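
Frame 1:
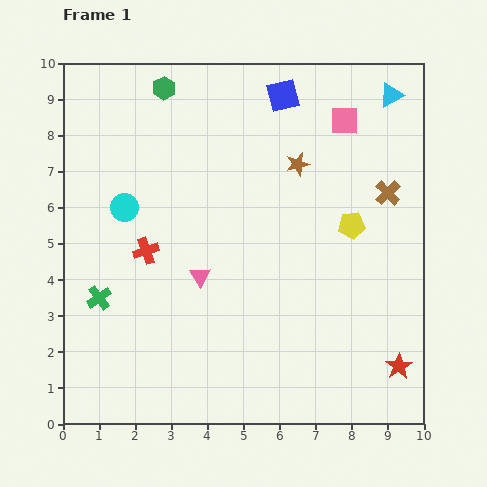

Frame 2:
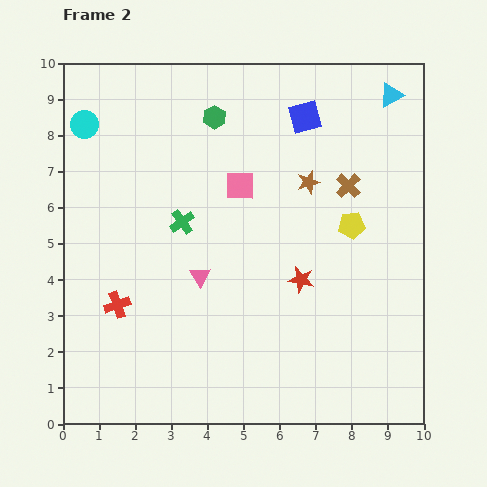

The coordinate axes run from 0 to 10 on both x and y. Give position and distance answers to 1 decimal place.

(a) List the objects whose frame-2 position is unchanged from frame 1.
the cyan triangle, the yellow pentagon, the pink triangle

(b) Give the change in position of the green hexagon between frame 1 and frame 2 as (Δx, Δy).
(1.4, -0.8)

The green hexagon was at (2.8, 9.3) in frame 1 and (4.2, 8.5) in frame 2.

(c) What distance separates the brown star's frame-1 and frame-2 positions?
0.6

The brown star moved from (6.5, 7.2) to (6.8, 6.7), a distance of √(0.3² + 0.5²) ≈ 0.6.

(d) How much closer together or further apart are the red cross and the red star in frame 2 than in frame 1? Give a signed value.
-2.6

Distance in frame 1: 7.7. Distance in frame 2: 5.1.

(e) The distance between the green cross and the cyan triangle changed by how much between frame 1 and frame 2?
-3.0

Distance in frame 1: 9.8. Distance in frame 2: 6.8.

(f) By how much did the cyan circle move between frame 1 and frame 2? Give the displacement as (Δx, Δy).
(-1.1, 2.3)

The cyan circle was at (1.7, 6.0) in frame 1 and (0.6, 8.3) in frame 2.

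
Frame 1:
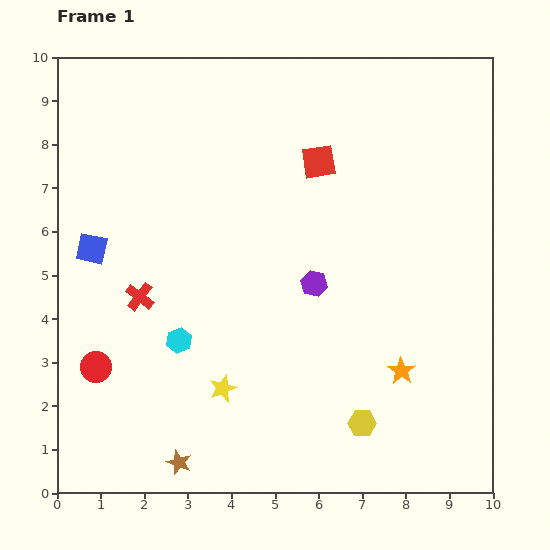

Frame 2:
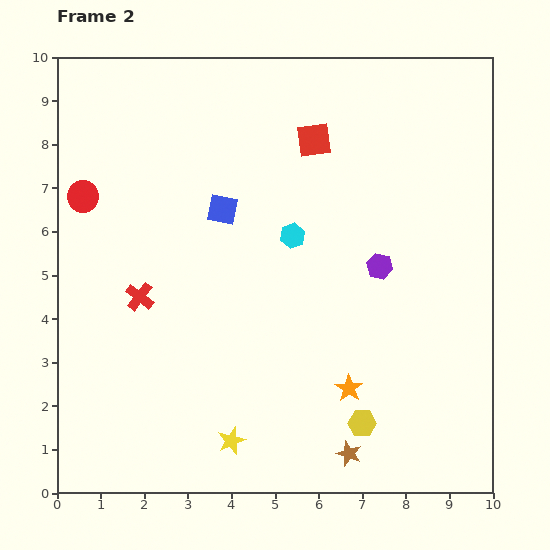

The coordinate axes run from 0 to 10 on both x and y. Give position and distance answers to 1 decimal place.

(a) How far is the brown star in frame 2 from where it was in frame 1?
3.9

The brown star moved from (2.8, 0.7) to (6.7, 0.9), a distance of √(3.9² + 0.2²) ≈ 3.9.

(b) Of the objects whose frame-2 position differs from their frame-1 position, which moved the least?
the red square

(moved 0.5)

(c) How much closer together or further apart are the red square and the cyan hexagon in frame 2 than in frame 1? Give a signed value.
-2.9

Distance in frame 1: 5.2. Distance in frame 2: 2.3.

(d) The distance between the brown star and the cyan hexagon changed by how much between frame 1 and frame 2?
+2.4

Distance in frame 1: 2.8. Distance in frame 2: 5.2.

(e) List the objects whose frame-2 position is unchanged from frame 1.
the yellow hexagon, the red cross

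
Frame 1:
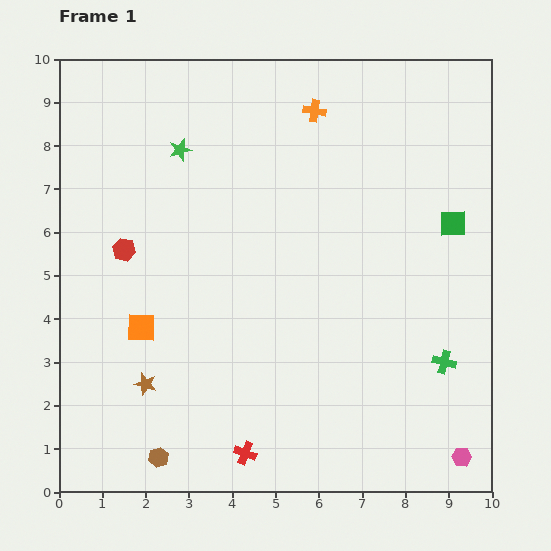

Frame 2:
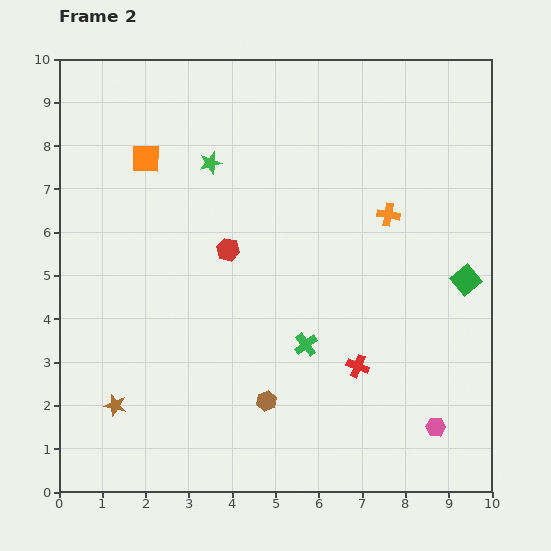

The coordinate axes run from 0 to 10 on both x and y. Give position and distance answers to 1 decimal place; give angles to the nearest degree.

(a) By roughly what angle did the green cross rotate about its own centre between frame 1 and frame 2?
39° clockwise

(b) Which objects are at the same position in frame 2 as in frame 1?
none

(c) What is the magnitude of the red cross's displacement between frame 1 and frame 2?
3.3

The red cross moved from (4.3, 0.9) to (6.9, 2.9), a distance of √(2.6² + 2.0²) ≈ 3.3.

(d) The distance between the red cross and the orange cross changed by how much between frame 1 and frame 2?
-4.5

Distance in frame 1: 8.1. Distance in frame 2: 3.6.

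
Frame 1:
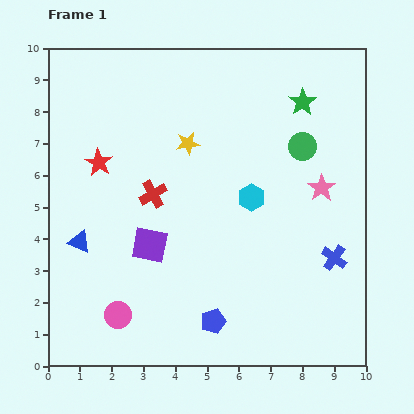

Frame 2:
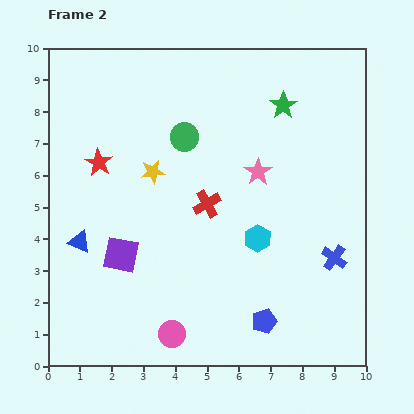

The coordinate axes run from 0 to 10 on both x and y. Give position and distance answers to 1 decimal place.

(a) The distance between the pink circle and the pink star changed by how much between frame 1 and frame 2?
-1.7

Distance in frame 1: 7.5. Distance in frame 2: 5.8.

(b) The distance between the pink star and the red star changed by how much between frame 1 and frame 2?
-2.0

Distance in frame 1: 7.0. Distance in frame 2: 5.0.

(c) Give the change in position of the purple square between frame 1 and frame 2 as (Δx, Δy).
(-0.9, -0.3)

The purple square was at (3.2, 3.8) in frame 1 and (2.3, 3.5) in frame 2.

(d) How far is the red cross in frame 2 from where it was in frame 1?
1.7

The red cross moved from (3.3, 5.4) to (5.0, 5.1), a distance of √(1.7² + 0.3²) ≈ 1.7.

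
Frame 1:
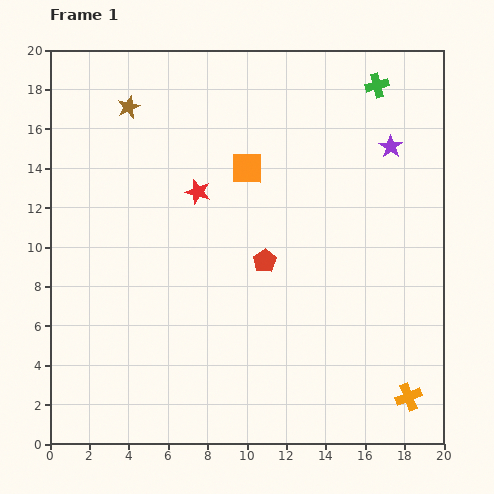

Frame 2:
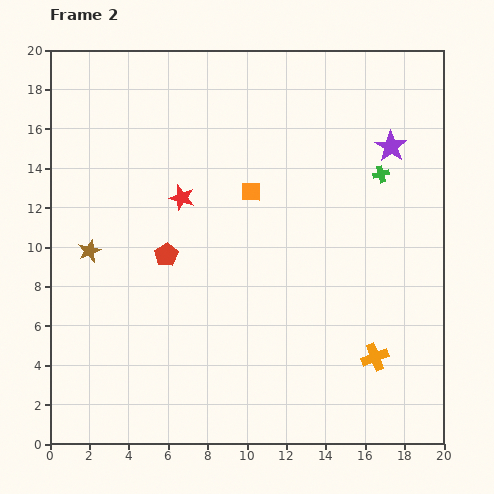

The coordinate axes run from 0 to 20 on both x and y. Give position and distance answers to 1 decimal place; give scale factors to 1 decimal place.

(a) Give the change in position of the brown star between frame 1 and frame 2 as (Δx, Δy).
(-2.0, -7.3)

The brown star was at (4.0, 17.1) in frame 1 and (2.0, 9.8) in frame 2.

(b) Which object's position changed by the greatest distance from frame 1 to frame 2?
the brown star

(moved 7.6; next 5.0)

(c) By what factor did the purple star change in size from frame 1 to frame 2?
1.4×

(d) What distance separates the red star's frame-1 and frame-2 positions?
0.9

The red star moved from (7.5, 12.8) to (6.7, 12.5), a distance of √(0.8² + 0.3²) ≈ 0.9.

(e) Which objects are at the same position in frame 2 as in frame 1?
the purple star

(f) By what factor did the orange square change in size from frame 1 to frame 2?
0.6×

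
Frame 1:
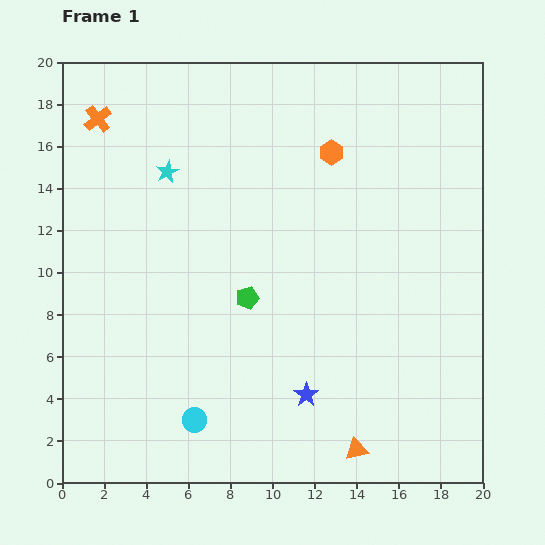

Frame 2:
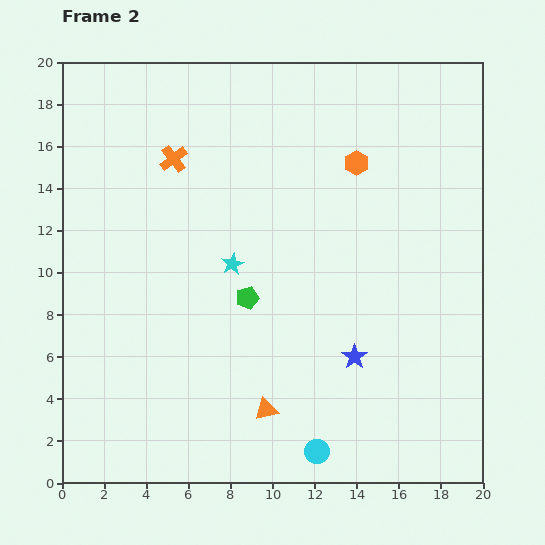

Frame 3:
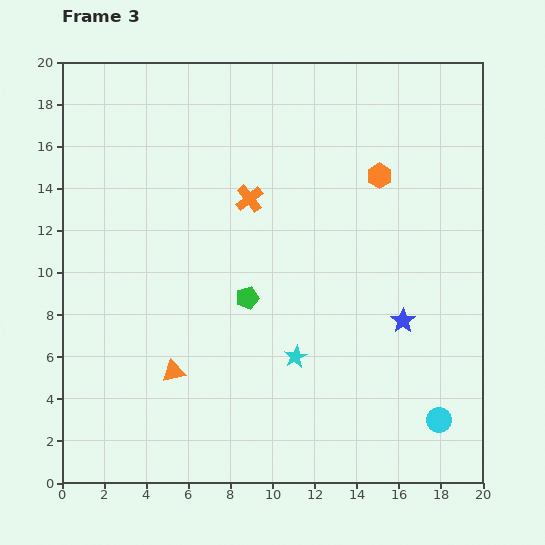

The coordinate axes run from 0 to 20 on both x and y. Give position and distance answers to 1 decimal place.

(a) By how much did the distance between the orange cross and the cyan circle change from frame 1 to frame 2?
+0.5

Distance in frame 1: 15.0. Distance in frame 2: 15.5.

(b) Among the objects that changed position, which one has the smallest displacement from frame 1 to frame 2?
the orange hexagon

(moved 1.3)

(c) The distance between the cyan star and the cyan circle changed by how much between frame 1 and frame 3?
-4.5

Distance in frame 1: 11.9. Distance in frame 3: 7.4.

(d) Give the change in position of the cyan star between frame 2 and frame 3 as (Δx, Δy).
(3.0, -4.4)

The cyan star was at (8.1, 10.4) in frame 2 and (11.1, 6.0) in frame 3.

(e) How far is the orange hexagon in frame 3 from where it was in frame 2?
1.3

The orange hexagon moved from (14.0, 15.2) to (15.1, 14.6), a distance of √(1.1² + 0.6²) ≈ 1.3.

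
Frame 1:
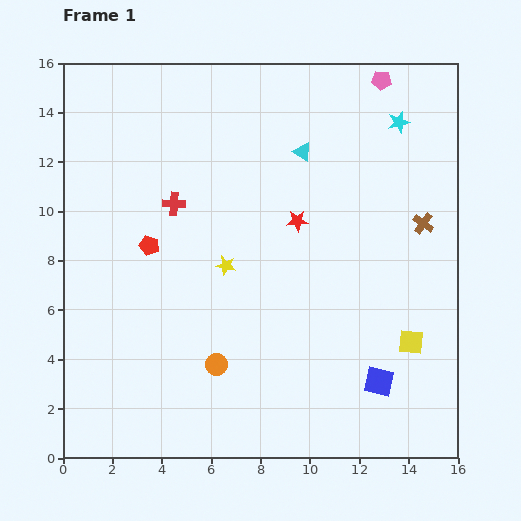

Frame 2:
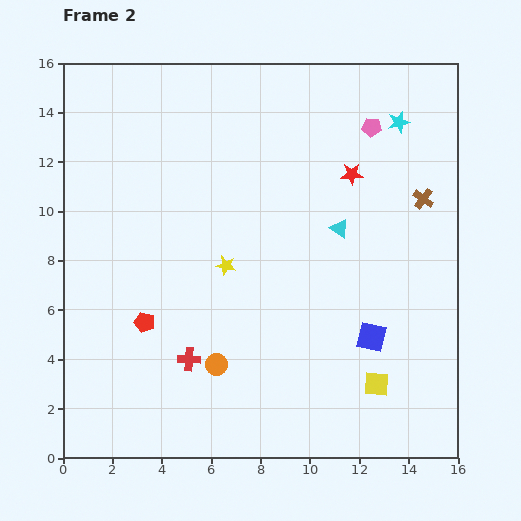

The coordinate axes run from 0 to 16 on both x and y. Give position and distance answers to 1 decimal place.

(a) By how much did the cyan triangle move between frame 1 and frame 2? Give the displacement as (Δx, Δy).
(1.5, -3.1)

The cyan triangle was at (9.7, 12.4) in frame 1 and (11.2, 9.3) in frame 2.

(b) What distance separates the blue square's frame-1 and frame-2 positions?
1.8

The blue square moved from (12.8, 3.1) to (12.5, 4.9), a distance of √(0.3² + 1.8²) ≈ 1.8.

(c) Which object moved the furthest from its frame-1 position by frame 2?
the red cross

(moved 6.3; next 3.4)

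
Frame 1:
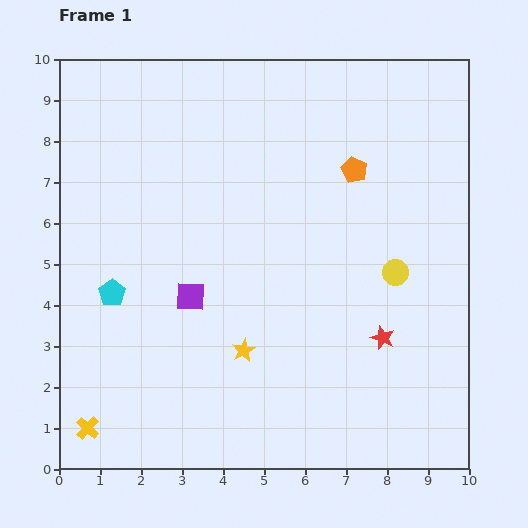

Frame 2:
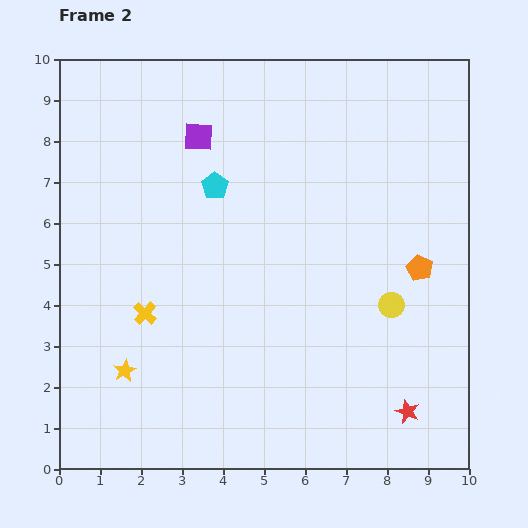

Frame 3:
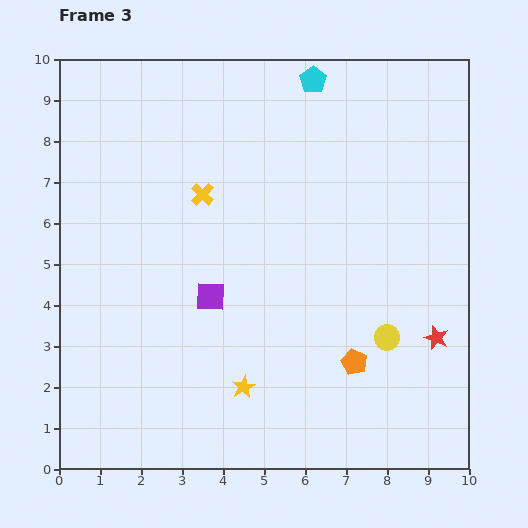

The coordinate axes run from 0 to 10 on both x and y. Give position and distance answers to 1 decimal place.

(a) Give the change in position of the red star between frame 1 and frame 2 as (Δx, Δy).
(0.6, -1.8)

The red star was at (7.9, 3.2) in frame 1 and (8.5, 1.4) in frame 2.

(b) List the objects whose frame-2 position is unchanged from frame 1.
none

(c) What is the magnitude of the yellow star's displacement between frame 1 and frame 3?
0.9

The yellow star moved from (4.5, 2.9) to (4.5, 2.0), a distance of √(0.0² + 0.9²) ≈ 0.9.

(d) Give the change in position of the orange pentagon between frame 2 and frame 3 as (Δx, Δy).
(-1.6, -2.3)

The orange pentagon was at (8.8, 4.9) in frame 2 and (7.2, 2.6) in frame 3.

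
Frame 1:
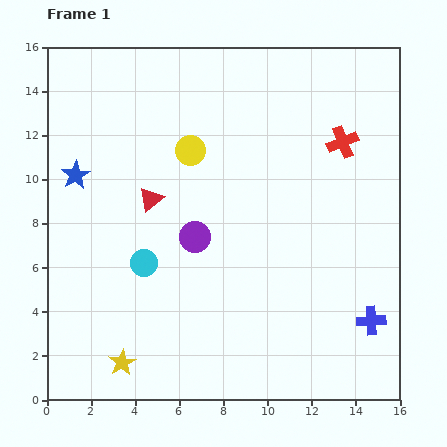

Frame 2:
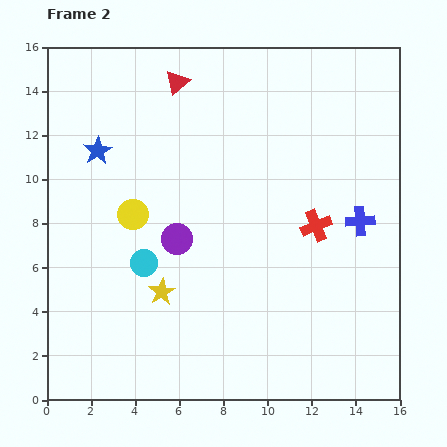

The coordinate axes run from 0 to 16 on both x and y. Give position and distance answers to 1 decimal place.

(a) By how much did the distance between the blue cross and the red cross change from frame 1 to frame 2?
-6.2

Distance in frame 1: 8.2. Distance in frame 2: 2.0.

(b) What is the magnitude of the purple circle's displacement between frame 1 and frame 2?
0.8

The purple circle moved from (6.7, 7.4) to (5.9, 7.3), a distance of √(0.8² + 0.1²) ≈ 0.8.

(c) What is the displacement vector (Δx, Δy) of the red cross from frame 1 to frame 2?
(-1.2, -3.8)

The red cross was at (13.4, 11.7) in frame 1 and (12.2, 7.9) in frame 2.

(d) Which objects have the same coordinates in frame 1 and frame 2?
the cyan circle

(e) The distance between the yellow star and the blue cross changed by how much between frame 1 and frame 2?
-1.9

Distance in frame 1: 11.5. Distance in frame 2: 9.6.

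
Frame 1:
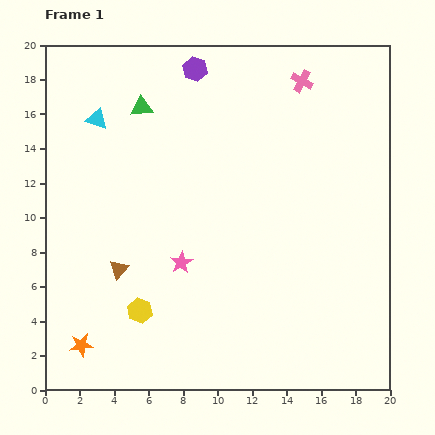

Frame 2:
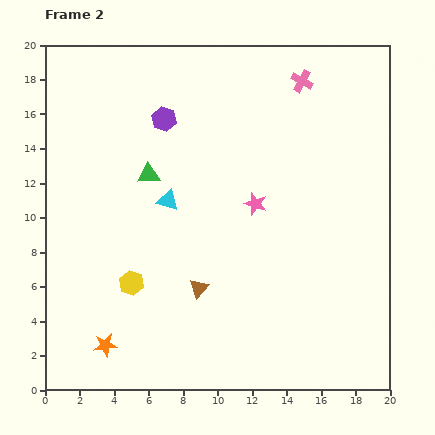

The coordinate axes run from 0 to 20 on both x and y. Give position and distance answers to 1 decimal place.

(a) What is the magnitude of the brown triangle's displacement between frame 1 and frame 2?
4.7

The brown triangle moved from (4.3, 7.0) to (8.9, 5.9), a distance of √(4.6² + 1.1²) ≈ 4.7.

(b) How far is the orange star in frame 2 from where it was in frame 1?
1.4

The orange star moved from (2.1, 2.6) to (3.5, 2.6), a distance of √(1.4² + 0.0²) ≈ 1.4.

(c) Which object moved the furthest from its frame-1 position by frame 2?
the cyan triangle

(moved 6.2; next 5.5)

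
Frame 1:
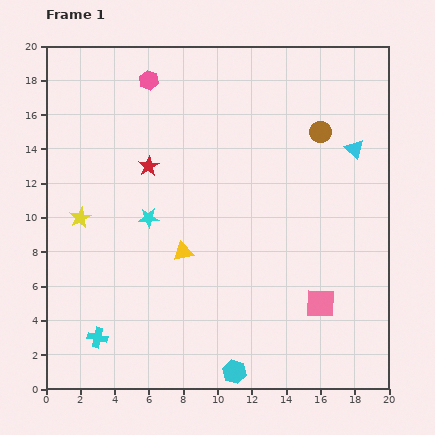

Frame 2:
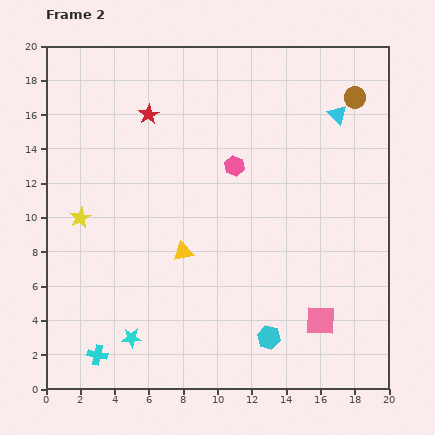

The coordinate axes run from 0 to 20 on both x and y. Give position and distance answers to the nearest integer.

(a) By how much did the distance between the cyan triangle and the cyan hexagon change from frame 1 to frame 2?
-1

Distance in frame 1: 15. Distance in frame 2: 14.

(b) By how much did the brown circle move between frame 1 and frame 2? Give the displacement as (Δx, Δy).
(2, 2)

The brown circle was at (16, 15) in frame 1 and (18, 17) in frame 2.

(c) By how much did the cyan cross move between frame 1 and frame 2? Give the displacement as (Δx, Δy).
(0, -1)

The cyan cross was at (3, 3) in frame 1 and (3, 2) in frame 2.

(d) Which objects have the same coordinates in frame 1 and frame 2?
the yellow triangle, the yellow star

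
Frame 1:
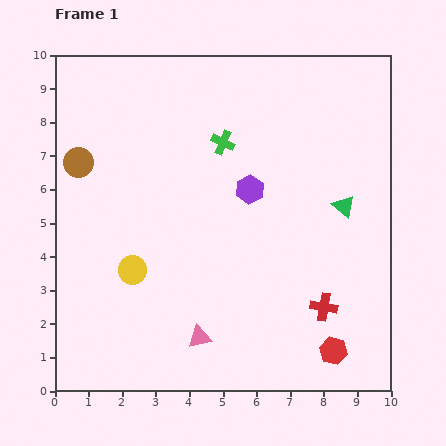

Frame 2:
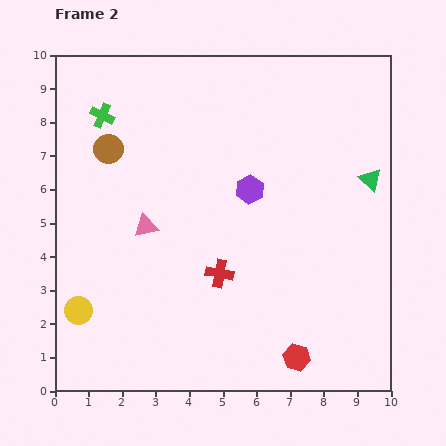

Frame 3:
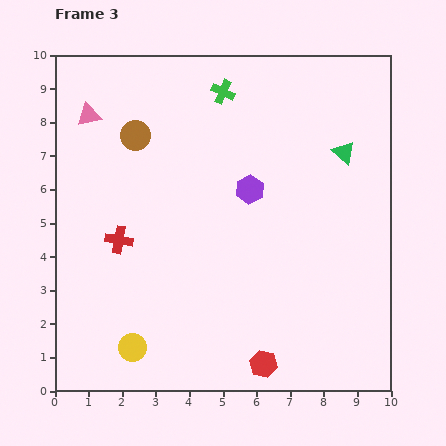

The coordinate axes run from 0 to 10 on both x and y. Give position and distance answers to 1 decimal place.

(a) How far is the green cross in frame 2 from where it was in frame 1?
3.7

The green cross moved from (5.0, 7.4) to (1.4, 8.2), a distance of √(3.6² + 0.8²) ≈ 3.7.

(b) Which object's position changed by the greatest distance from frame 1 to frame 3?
the pink triangle

(moved 7.4; next 6.4)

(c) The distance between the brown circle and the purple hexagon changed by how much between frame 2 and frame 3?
-0.6

Distance in frame 2: 4.4. Distance in frame 3: 3.8.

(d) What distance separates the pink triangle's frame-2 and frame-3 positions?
3.7

The pink triangle moved from (2.7, 4.9) to (1.0, 8.2), a distance of √(1.7² + 3.3²) ≈ 3.7.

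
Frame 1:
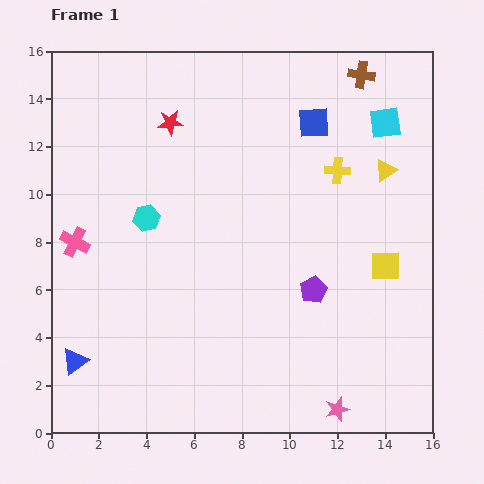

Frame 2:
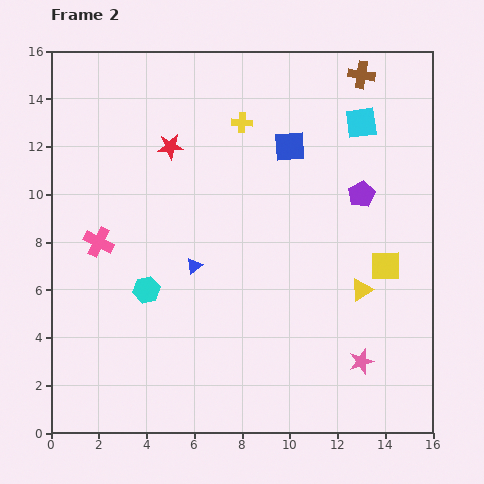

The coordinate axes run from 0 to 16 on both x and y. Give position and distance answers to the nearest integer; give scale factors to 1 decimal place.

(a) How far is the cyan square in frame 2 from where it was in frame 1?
1

The cyan square moved from (14, 13) to (13, 13), a distance of √(1² + 0²) ≈ 1.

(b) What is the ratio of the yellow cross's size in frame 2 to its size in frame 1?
0.8×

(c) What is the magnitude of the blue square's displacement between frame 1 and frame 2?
1

The blue square moved from (11, 13) to (10, 12), a distance of √(1² + 1²) ≈ 1.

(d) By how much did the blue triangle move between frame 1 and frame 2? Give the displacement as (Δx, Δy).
(5, 4)

The blue triangle was at (1, 3) in frame 1 and (6, 7) in frame 2.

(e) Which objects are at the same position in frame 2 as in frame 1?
the yellow square, the brown cross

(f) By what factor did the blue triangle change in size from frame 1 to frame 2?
0.6×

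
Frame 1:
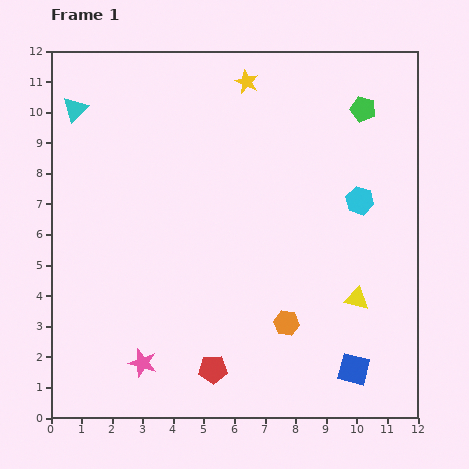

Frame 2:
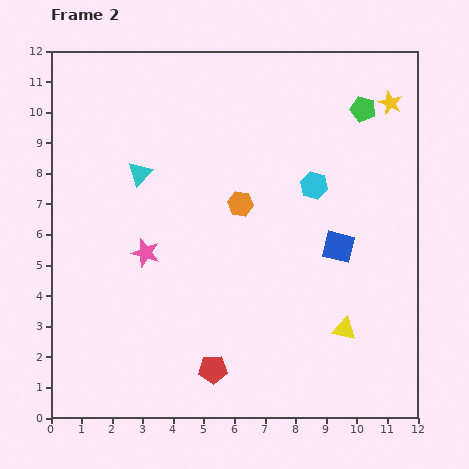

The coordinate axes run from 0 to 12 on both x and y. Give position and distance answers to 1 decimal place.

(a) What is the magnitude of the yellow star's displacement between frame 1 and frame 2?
4.8

The yellow star moved from (6.4, 11.0) to (11.1, 10.3), a distance of √(4.7² + 0.7²) ≈ 4.8.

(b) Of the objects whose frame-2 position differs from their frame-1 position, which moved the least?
the yellow triangle

(moved 1.1)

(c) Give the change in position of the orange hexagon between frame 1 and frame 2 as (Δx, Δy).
(-1.5, 3.9)

The orange hexagon was at (7.7, 3.1) in frame 1 and (6.2, 7.0) in frame 2.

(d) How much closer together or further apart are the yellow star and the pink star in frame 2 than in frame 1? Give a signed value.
-0.4

Distance in frame 1: 9.8. Distance in frame 2: 9.4.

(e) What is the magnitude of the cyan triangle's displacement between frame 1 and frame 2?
3.0

The cyan triangle moved from (0.8, 10.1) to (2.9, 8.0), a distance of √(2.1² + 2.1²) ≈ 3.0.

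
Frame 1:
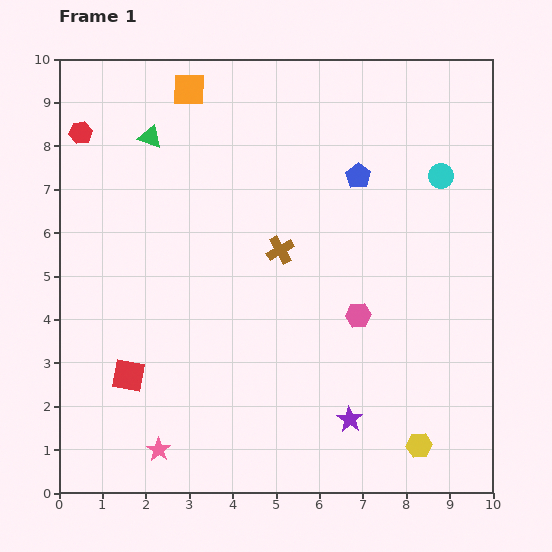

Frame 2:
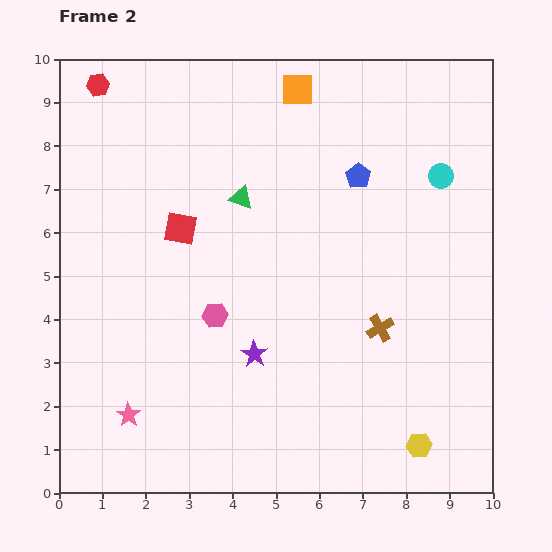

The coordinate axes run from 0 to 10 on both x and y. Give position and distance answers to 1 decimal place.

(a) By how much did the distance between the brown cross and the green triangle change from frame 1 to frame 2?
+0.4

Distance in frame 1: 4.0. Distance in frame 2: 4.4.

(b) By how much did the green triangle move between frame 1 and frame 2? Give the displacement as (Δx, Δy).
(2.1, -1.4)

The green triangle was at (2.1, 8.2) in frame 1 and (4.2, 6.8) in frame 2.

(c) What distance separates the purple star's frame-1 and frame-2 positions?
2.7

The purple star moved from (6.7, 1.7) to (4.5, 3.2), a distance of √(2.2² + 1.5²) ≈ 2.7.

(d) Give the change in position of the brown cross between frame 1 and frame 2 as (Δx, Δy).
(2.3, -1.8)

The brown cross was at (5.1, 5.6) in frame 1 and (7.4, 3.8) in frame 2.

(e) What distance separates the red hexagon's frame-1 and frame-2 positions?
1.2

The red hexagon moved from (0.5, 8.3) to (0.9, 9.4), a distance of √(0.4² + 1.1²) ≈ 1.2.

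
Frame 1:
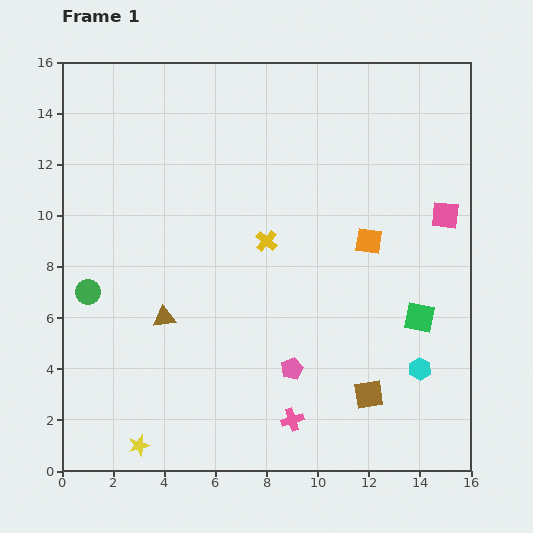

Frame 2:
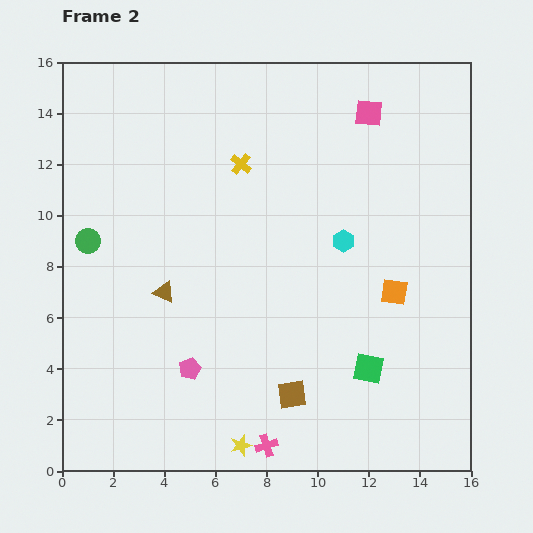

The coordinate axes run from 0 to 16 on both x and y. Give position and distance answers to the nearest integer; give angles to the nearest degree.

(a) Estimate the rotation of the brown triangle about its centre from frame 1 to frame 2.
31° clockwise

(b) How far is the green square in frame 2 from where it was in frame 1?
3

The green square moved from (14, 6) to (12, 4), a distance of √(2² + 2²) ≈ 3.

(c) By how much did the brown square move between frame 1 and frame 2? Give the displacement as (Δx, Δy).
(-3, 0)

The brown square was at (12, 3) in frame 1 and (9, 3) in frame 2.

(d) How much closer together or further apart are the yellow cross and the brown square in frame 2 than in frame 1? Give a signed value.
+2

Distance in frame 1: 7. Distance in frame 2: 9.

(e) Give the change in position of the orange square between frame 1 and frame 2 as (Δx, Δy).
(1, -2)

The orange square was at (12, 9) in frame 1 and (13, 7) in frame 2.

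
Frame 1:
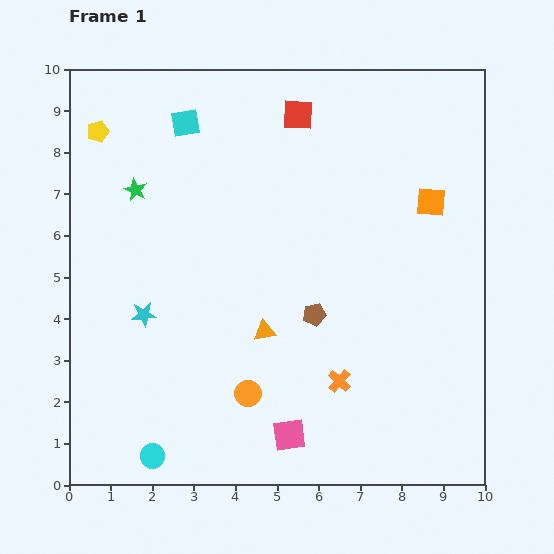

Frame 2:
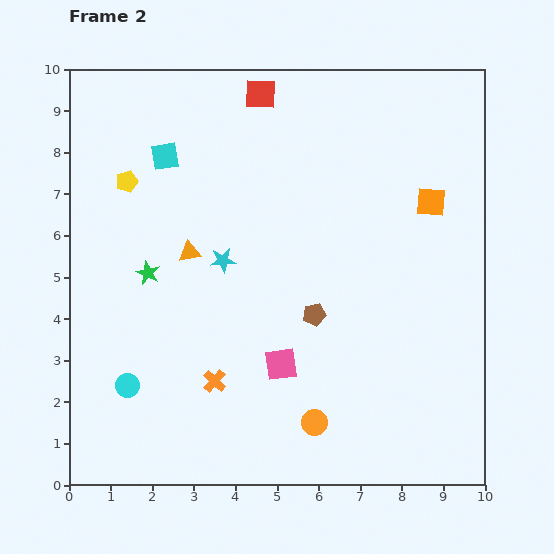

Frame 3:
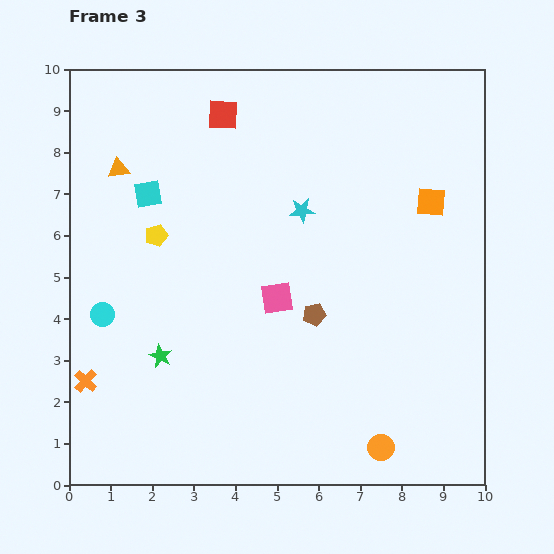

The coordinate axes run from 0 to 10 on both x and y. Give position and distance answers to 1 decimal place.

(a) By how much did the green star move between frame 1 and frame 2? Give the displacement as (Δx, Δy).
(0.3, -2.0)

The green star was at (1.6, 7.1) in frame 1 and (1.9, 5.1) in frame 2.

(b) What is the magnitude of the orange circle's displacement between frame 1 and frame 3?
3.5

The orange circle moved from (4.3, 2.2) to (7.5, 0.9), a distance of √(3.2² + 1.3²) ≈ 3.5.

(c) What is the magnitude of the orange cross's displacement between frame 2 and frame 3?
3.1

The orange cross moved from (3.5, 2.5) to (0.4, 2.5), a distance of √(3.1² + 0.0²) ≈ 3.1.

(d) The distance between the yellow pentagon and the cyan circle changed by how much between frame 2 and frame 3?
-2.6

Distance in frame 2: 4.9. Distance in frame 3: 2.3.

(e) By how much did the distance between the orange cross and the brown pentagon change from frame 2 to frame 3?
+2.8

Distance in frame 2: 2.9. Distance in frame 3: 5.7.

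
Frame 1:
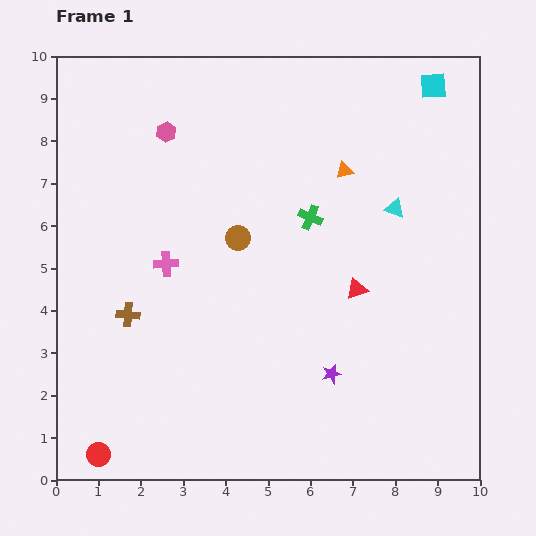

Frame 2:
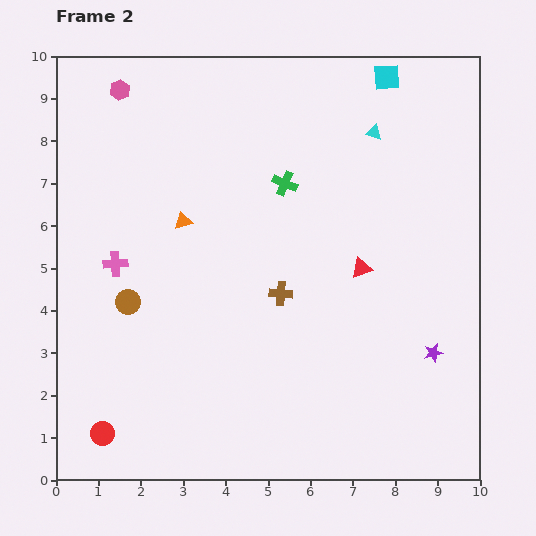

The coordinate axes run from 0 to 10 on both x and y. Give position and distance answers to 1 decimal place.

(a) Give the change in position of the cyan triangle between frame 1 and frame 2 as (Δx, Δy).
(-0.5, 1.8)

The cyan triangle was at (8.0, 6.4) in frame 1 and (7.5, 8.2) in frame 2.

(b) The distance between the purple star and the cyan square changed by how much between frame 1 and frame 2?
-0.6

Distance in frame 1: 7.2. Distance in frame 2: 6.6.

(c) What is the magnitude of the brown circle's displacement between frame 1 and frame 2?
3.0

The brown circle moved from (4.3, 5.7) to (1.7, 4.2), a distance of √(2.6² + 1.5²) ≈ 3.0.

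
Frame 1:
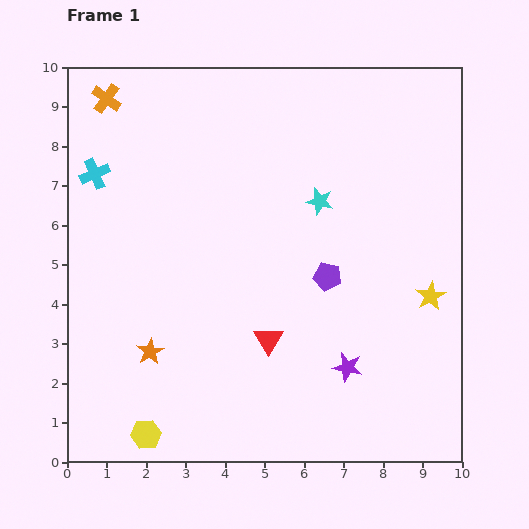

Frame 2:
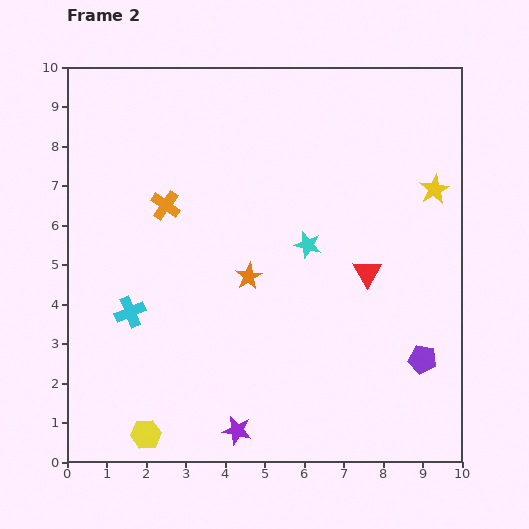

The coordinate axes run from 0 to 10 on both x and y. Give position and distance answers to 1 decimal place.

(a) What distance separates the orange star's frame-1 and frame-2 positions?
3.1

The orange star moved from (2.1, 2.8) to (4.6, 4.7), a distance of √(2.5² + 1.9²) ≈ 3.1.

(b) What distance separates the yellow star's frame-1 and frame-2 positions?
2.7

The yellow star moved from (9.2, 4.2) to (9.3, 6.9), a distance of √(0.1² + 2.7²) ≈ 2.7.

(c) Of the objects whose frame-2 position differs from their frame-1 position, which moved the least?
the cyan star

(moved 1.1)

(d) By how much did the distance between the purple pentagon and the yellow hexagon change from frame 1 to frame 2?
+1.2

Distance in frame 1: 6.1. Distance in frame 2: 7.3.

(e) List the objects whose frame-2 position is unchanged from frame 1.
the yellow hexagon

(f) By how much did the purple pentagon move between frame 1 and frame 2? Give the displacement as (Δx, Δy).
(2.4, -2.1)

The purple pentagon was at (6.6, 4.7) in frame 1 and (9.0, 2.6) in frame 2.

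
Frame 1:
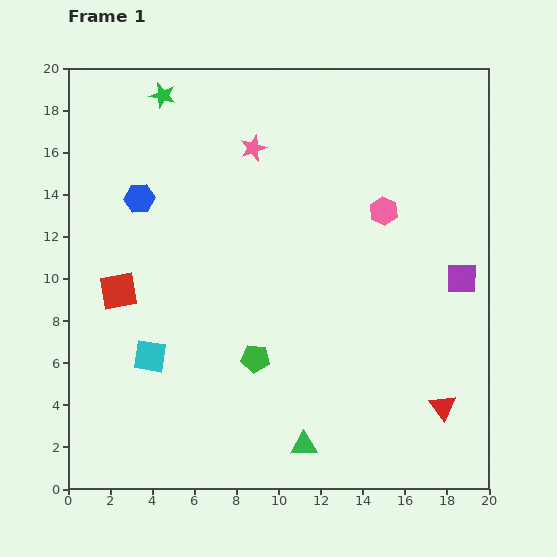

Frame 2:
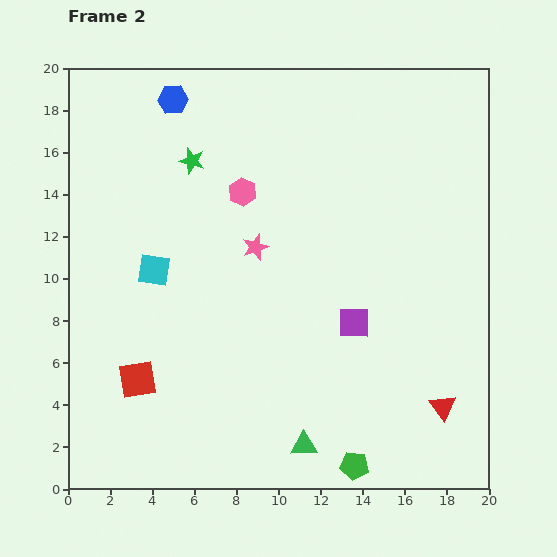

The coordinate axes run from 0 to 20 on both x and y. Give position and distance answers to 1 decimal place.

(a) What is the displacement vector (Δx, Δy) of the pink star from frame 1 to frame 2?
(0.1, -4.7)

The pink star was at (8.8, 16.2) in frame 1 and (8.9, 11.5) in frame 2.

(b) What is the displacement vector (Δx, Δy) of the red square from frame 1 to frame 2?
(0.9, -4.2)

The red square was at (2.4, 9.4) in frame 1 and (3.3, 5.2) in frame 2.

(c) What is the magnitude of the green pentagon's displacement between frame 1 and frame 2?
6.9

The green pentagon moved from (8.9, 6.2) to (13.6, 1.1), a distance of √(4.7² + 5.1²) ≈ 6.9.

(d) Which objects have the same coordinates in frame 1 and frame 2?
the red triangle, the green triangle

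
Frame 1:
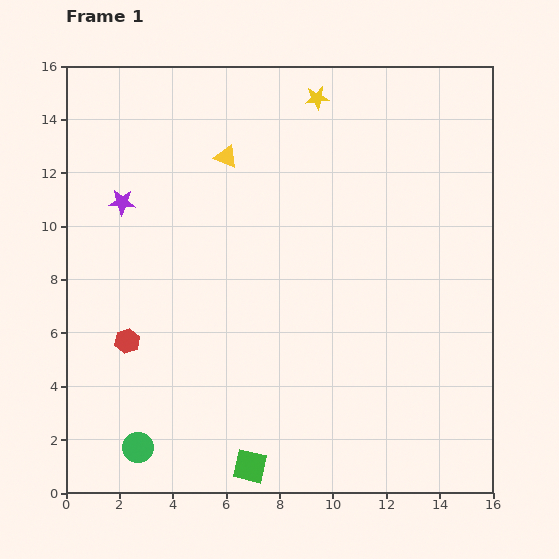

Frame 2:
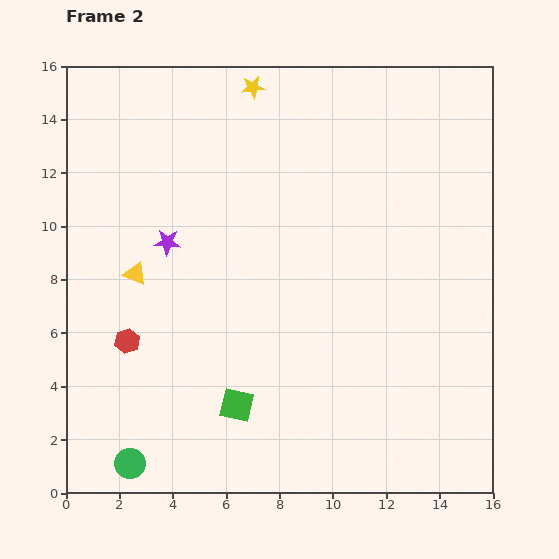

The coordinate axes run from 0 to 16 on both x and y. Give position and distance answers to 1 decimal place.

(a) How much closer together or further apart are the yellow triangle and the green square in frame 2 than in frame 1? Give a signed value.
-5.4

Distance in frame 1: 11.6. Distance in frame 2: 6.2.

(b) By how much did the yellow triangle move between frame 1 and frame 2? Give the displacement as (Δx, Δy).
(-3.4, -4.4)

The yellow triangle was at (6.0, 12.6) in frame 1 and (2.6, 8.2) in frame 2.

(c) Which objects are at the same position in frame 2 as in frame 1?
the red hexagon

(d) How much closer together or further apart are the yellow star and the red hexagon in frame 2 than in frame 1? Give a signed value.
-0.9

Distance in frame 1: 11.5. Distance in frame 2: 10.6.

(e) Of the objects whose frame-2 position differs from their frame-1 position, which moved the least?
the green circle

(moved 0.7)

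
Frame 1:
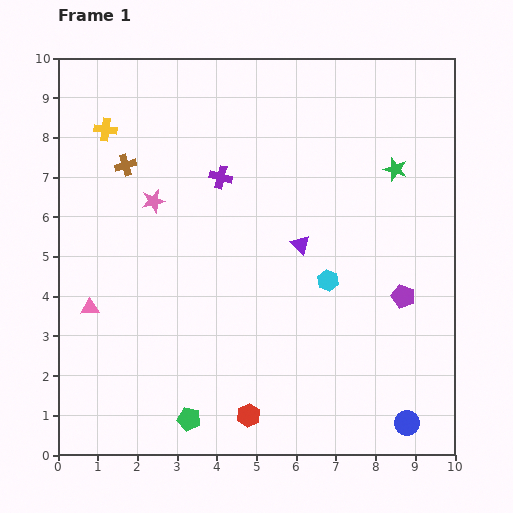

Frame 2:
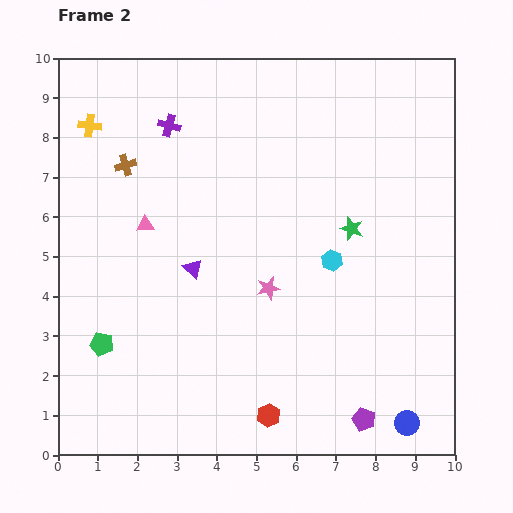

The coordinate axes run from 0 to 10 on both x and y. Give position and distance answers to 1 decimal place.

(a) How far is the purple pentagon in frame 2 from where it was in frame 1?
3.3

The purple pentagon moved from (8.7, 4.0) to (7.7, 0.9), a distance of √(1.0² + 3.1²) ≈ 3.3.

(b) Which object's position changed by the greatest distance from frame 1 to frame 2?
the pink star

(moved 3.6; next 3.3)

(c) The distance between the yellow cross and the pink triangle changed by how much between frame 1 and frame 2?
-1.6

Distance in frame 1: 4.5. Distance in frame 2: 2.9.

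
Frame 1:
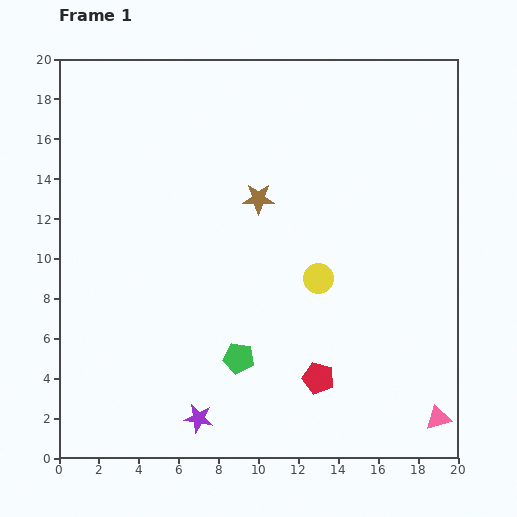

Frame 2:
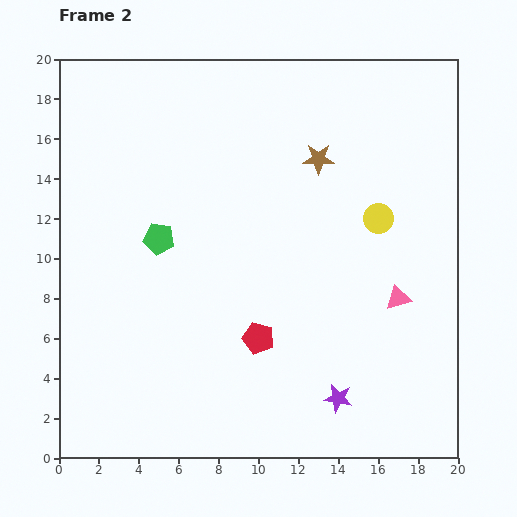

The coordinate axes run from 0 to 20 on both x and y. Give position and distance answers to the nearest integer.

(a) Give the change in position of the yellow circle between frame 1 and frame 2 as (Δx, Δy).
(3, 3)

The yellow circle was at (13, 9) in frame 1 and (16, 12) in frame 2.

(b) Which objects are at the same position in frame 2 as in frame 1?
none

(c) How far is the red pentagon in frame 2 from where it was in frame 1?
4

The red pentagon moved from (13, 4) to (10, 6), a distance of √(3² + 2²) ≈ 4.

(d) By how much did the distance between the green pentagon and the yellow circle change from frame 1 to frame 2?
+5

Distance in frame 1: 6. Distance in frame 2: 11.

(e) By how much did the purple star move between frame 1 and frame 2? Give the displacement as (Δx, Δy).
(7, 1)

The purple star was at (7, 2) in frame 1 and (14, 3) in frame 2.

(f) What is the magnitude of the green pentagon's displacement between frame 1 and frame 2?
7

The green pentagon moved from (9, 5) to (5, 11), a distance of √(4² + 6²) ≈ 7.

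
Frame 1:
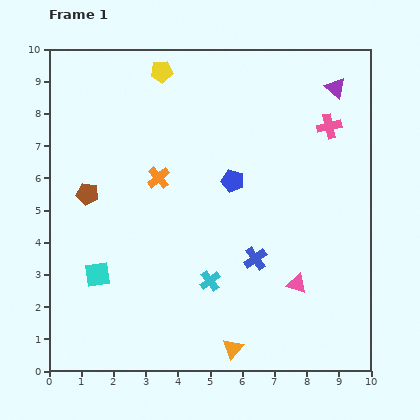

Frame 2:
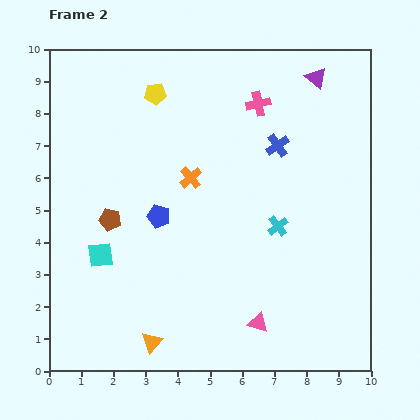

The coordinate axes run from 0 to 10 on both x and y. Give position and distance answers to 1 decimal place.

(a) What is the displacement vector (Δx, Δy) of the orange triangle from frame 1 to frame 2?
(-2.5, 0.2)

The orange triangle was at (5.7, 0.7) in frame 1 and (3.2, 0.9) in frame 2.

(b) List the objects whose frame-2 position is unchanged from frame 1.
none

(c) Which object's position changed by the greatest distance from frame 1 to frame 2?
the blue cross

(moved 3.6; next 2.7)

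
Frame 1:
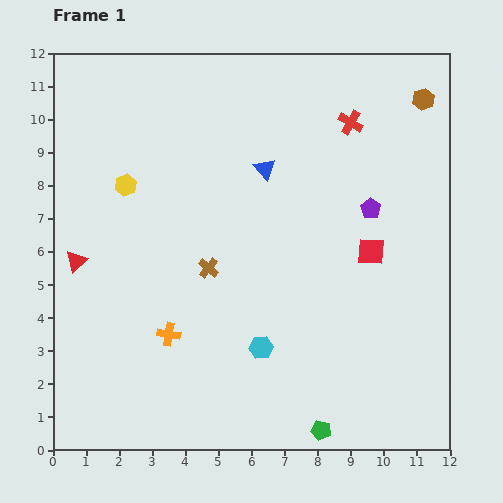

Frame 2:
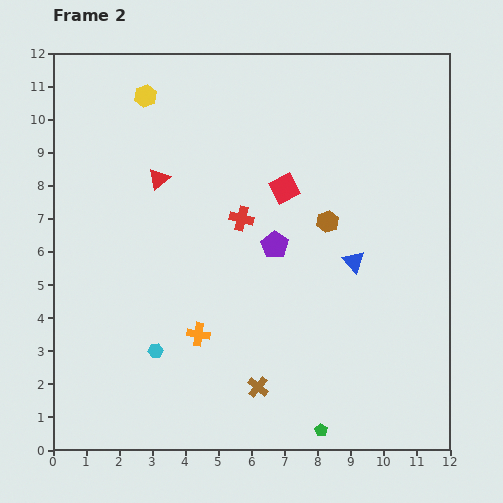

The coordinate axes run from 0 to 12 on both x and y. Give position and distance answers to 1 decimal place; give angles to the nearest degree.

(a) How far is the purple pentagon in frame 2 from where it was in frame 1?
3.1

The purple pentagon moved from (9.6, 7.3) to (6.7, 6.2), a distance of √(2.9² + 1.1²) ≈ 3.1.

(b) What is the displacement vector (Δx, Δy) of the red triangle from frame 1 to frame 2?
(2.5, 2.5)

The red triangle was at (0.7, 5.7) in frame 1 and (3.2, 8.2) in frame 2.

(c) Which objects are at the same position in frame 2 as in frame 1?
the green pentagon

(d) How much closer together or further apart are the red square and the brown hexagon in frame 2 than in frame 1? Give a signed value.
-3.3

Distance in frame 1: 4.9. Distance in frame 2: 1.6.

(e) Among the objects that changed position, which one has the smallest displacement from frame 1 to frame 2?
the orange cross

(moved 0.9)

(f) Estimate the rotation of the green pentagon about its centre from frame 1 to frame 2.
18° clockwise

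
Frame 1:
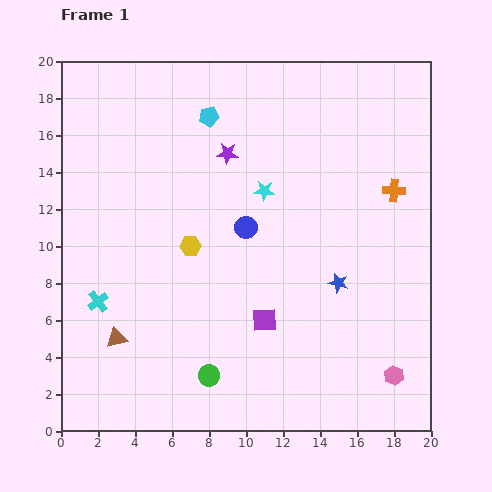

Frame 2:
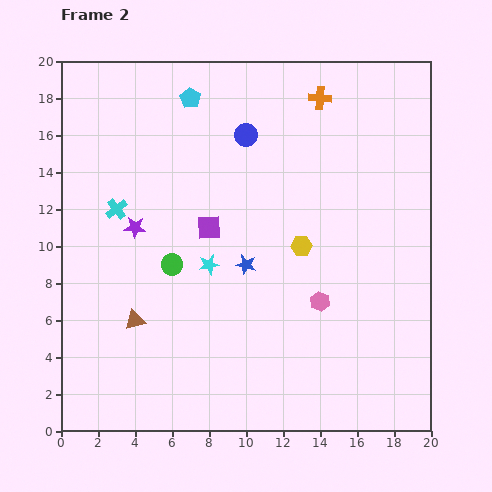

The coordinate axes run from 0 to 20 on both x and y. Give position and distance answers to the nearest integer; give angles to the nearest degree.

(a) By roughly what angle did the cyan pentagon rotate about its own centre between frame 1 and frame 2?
30° counter-clockwise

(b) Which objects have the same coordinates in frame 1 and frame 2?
none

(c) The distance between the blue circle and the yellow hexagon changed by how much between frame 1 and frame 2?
+4

Distance in frame 1: 3. Distance in frame 2: 7.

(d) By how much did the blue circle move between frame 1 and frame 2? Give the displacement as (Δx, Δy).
(0, 5)

The blue circle was at (10, 11) in frame 1 and (10, 16) in frame 2.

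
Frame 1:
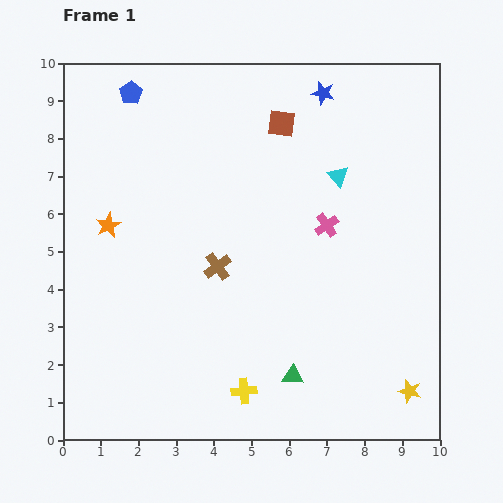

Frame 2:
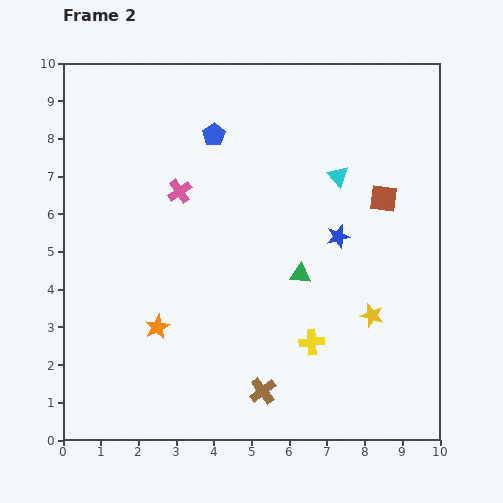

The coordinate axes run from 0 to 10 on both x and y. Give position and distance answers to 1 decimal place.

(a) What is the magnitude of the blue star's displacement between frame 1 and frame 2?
3.8

The blue star moved from (6.9, 9.2) to (7.3, 5.4), a distance of √(0.4² + 3.8²) ≈ 3.8.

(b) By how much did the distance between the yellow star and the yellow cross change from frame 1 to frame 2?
-2.7

Distance in frame 1: 4.4. Distance in frame 2: 1.7.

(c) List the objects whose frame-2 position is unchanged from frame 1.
the cyan triangle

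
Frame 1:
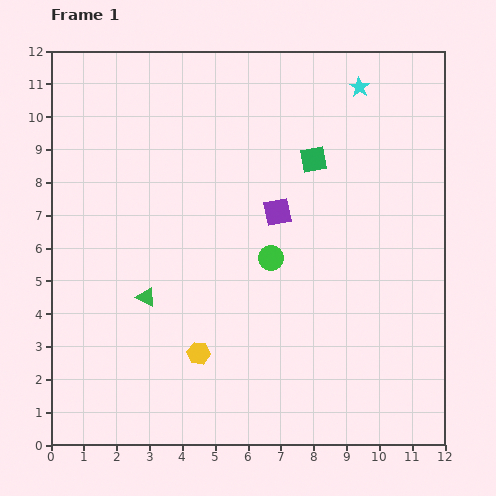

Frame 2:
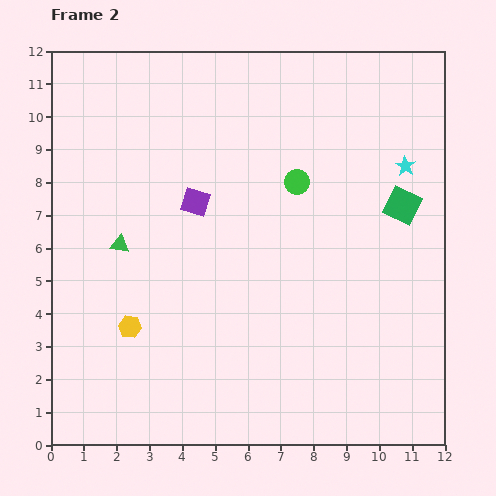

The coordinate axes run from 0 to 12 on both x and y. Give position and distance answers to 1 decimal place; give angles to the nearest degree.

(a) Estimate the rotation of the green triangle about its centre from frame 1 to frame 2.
19° counter-clockwise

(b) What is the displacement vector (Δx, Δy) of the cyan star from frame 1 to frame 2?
(1.4, -2.4)

The cyan star was at (9.4, 10.9) in frame 1 and (10.8, 8.5) in frame 2.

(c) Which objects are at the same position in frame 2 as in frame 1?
none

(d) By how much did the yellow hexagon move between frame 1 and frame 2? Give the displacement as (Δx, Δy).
(-2.1, 0.8)

The yellow hexagon was at (4.5, 2.8) in frame 1 and (2.4, 3.6) in frame 2.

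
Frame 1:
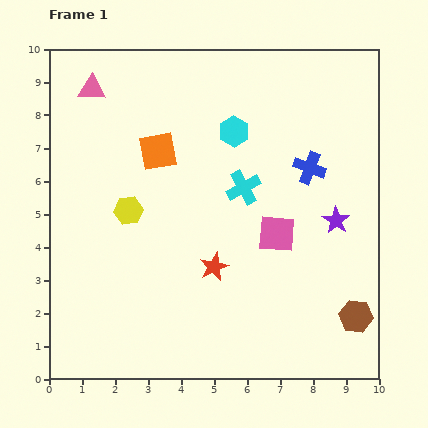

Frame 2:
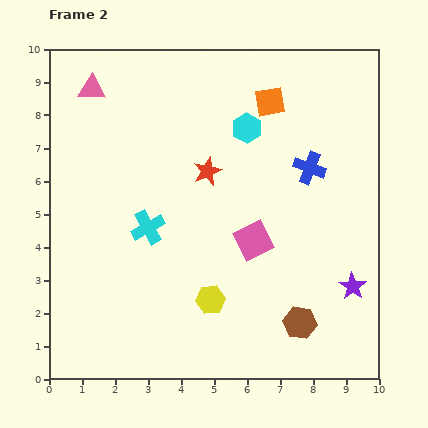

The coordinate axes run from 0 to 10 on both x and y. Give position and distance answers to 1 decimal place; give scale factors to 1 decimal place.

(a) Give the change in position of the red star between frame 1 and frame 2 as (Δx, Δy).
(-0.2, 2.9)

The red star was at (5.0, 3.4) in frame 1 and (4.8, 6.3) in frame 2.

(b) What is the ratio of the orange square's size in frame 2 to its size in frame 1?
0.8×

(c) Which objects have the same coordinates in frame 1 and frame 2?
the blue cross, the pink triangle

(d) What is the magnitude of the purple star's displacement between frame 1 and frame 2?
2.1

The purple star moved from (8.7, 4.8) to (9.2, 2.8), a distance of √(0.5² + 2.0²) ≈ 2.1.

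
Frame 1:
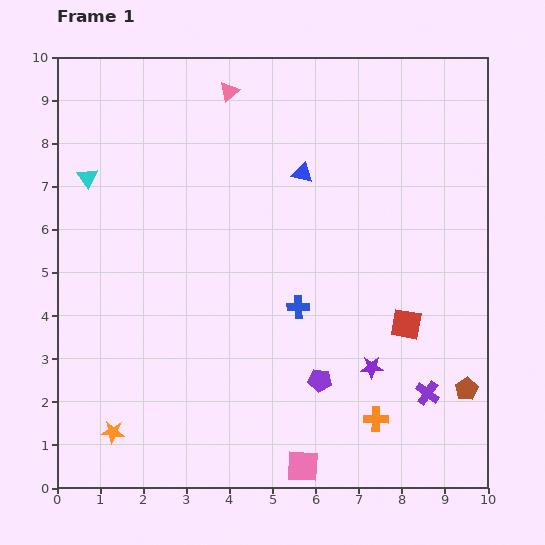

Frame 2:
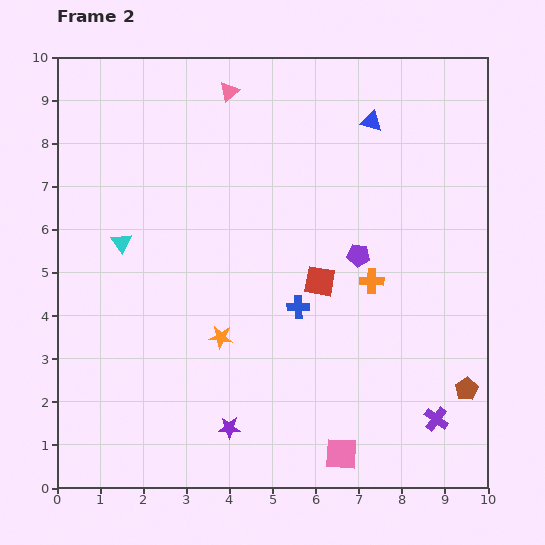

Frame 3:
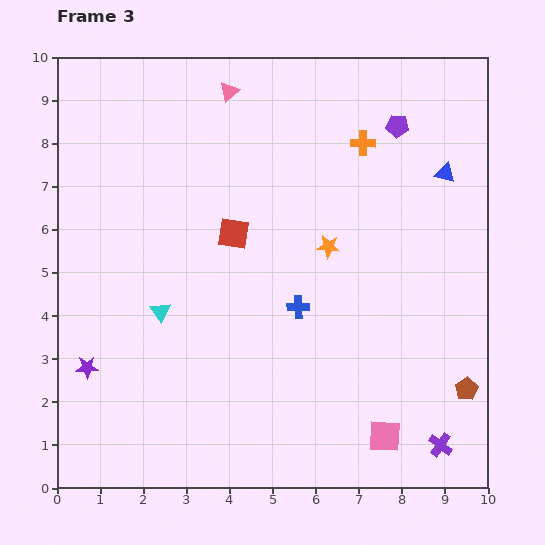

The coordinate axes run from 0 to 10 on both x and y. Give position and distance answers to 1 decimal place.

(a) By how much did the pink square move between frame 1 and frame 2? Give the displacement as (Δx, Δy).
(0.9, 0.3)

The pink square was at (5.7, 0.5) in frame 1 and (6.6, 0.8) in frame 2.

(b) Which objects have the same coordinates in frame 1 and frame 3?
the pink triangle, the brown pentagon, the blue cross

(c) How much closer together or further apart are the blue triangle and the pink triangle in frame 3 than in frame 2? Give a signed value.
+1.9

Distance in frame 2: 3.4. Distance in frame 3: 5.3.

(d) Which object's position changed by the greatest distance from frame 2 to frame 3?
the purple star

(moved 3.6; next 3.3)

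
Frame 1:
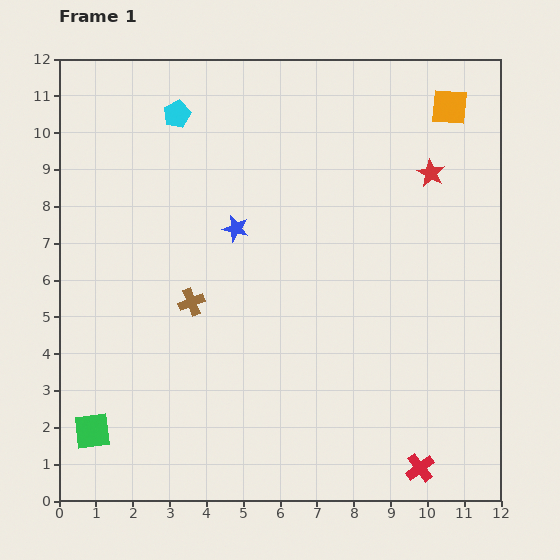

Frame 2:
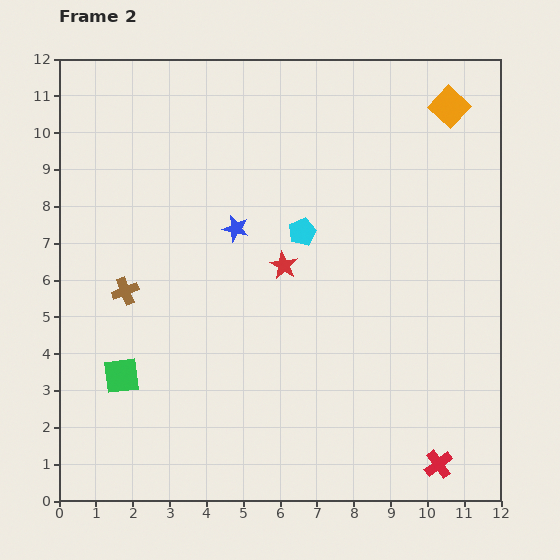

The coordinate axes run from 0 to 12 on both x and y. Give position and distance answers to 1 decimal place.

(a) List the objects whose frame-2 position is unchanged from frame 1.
the blue star, the orange square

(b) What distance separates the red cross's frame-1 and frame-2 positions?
0.5

The red cross moved from (9.8, 0.9) to (10.3, 1.0), a distance of √(0.5² + 0.1²) ≈ 0.5.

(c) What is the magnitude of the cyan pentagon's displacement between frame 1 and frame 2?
4.7

The cyan pentagon moved from (3.2, 10.5) to (6.6, 7.3), a distance of √(3.4² + 3.2²) ≈ 4.7.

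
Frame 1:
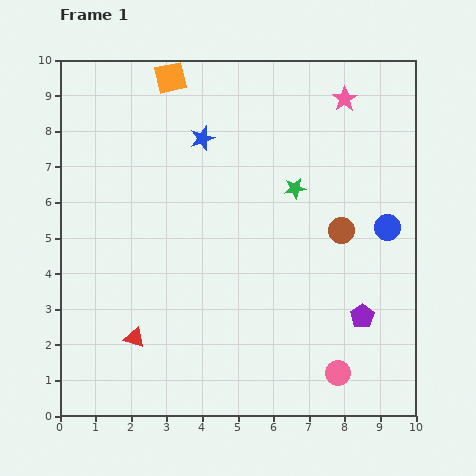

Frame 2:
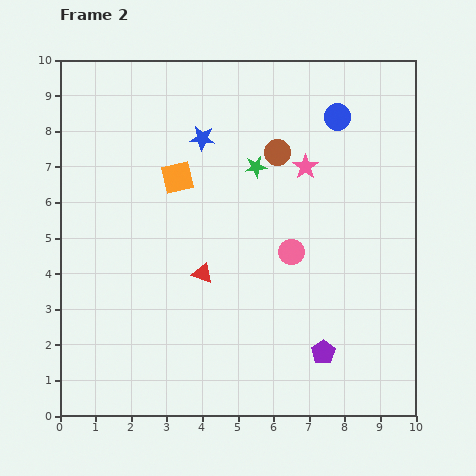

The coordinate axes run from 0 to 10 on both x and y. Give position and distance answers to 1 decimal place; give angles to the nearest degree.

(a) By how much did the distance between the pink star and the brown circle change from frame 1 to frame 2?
-2.8

Distance in frame 1: 3.7. Distance in frame 2: 0.9.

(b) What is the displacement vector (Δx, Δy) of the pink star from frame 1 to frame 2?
(-1.1, -1.9)

The pink star was at (8.0, 8.9) in frame 1 and (6.9, 7.0) in frame 2.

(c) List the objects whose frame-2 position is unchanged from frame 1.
the blue star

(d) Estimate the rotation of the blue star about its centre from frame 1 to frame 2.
24° clockwise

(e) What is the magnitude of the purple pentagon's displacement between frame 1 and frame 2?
1.5

The purple pentagon moved from (8.5, 2.8) to (7.4, 1.8), a distance of √(1.1² + 1.0²) ≈ 1.5.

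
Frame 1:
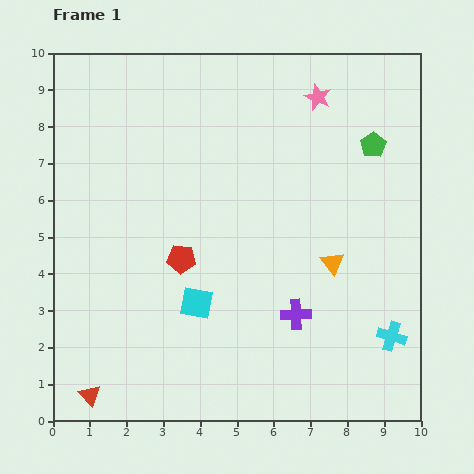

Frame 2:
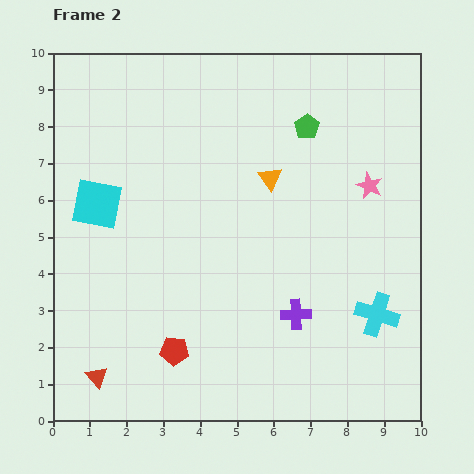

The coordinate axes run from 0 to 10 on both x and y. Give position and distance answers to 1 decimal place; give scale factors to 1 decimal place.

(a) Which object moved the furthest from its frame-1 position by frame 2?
the cyan square

(moved 3.8; next 2.9)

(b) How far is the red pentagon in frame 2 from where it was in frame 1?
2.5

The red pentagon moved from (3.5, 4.4) to (3.3, 1.9), a distance of √(0.2² + 2.5²) ≈ 2.5.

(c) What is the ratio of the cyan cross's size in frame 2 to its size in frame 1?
1.5×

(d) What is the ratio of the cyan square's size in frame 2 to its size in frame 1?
1.6×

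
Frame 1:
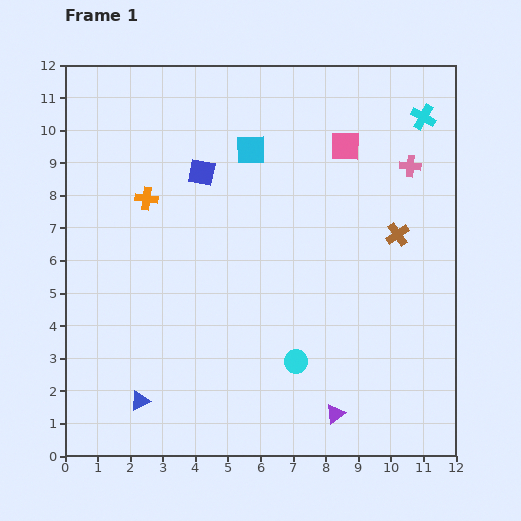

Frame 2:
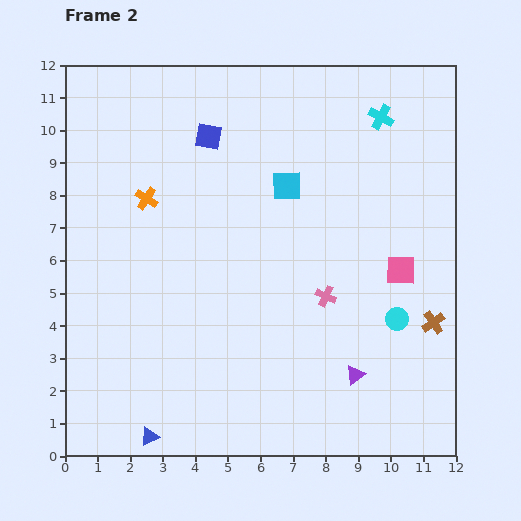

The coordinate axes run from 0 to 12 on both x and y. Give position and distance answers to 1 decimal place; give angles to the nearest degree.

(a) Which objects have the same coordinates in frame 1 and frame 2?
the orange cross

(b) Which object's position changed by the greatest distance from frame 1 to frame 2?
the pink cross

(moved 4.8; next 4.2)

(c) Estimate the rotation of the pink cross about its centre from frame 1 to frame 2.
20° clockwise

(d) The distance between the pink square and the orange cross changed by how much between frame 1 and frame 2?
+1.8

Distance in frame 1: 6.3. Distance in frame 2: 8.1.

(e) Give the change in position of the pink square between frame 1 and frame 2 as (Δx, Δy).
(1.7, -3.8)

The pink square was at (8.6, 9.5) in frame 1 and (10.3, 5.7) in frame 2.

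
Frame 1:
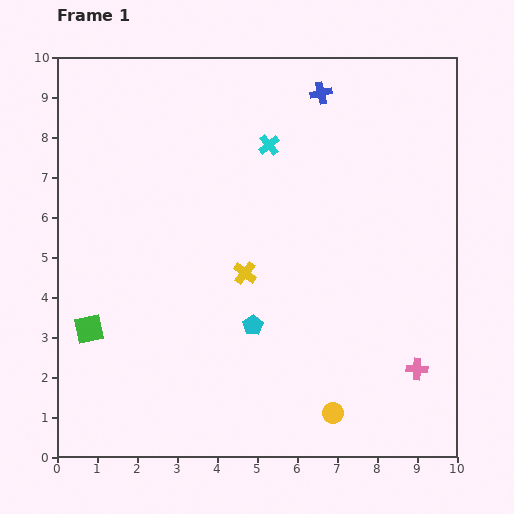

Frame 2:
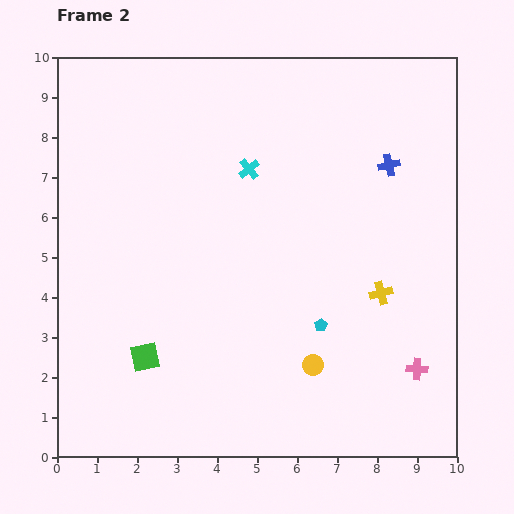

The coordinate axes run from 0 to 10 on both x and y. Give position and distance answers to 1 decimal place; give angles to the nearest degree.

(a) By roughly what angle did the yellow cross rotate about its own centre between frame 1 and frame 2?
37° clockwise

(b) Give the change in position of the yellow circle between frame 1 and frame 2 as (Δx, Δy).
(-0.5, 1.2)

The yellow circle was at (6.9, 1.1) in frame 1 and (6.4, 2.3) in frame 2.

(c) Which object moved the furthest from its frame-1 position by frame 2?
the yellow cross

(moved 3.4; next 2.5)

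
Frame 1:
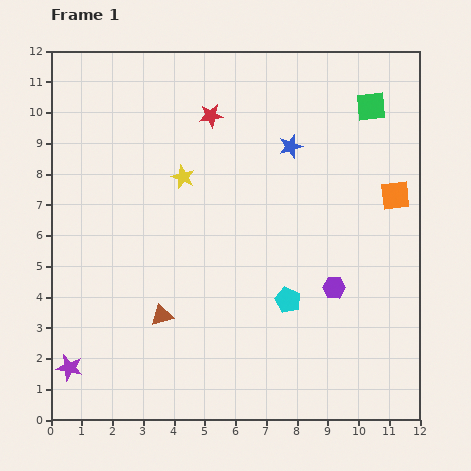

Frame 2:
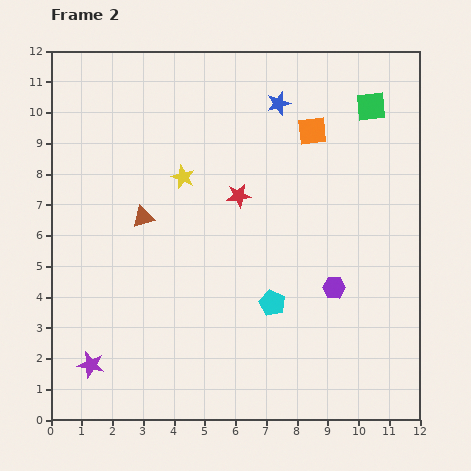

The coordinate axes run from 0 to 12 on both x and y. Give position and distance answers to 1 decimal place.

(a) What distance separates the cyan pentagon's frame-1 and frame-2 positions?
0.5

The cyan pentagon moved from (7.7, 3.9) to (7.2, 3.8), a distance of √(0.5² + 0.1²) ≈ 0.5.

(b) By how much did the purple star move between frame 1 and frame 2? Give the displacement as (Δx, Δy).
(0.7, 0.1)

The purple star was at (0.6, 1.7) in frame 1 and (1.3, 1.8) in frame 2.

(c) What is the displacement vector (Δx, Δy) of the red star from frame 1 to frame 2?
(0.9, -2.6)

The red star was at (5.2, 9.9) in frame 1 and (6.1, 7.3) in frame 2.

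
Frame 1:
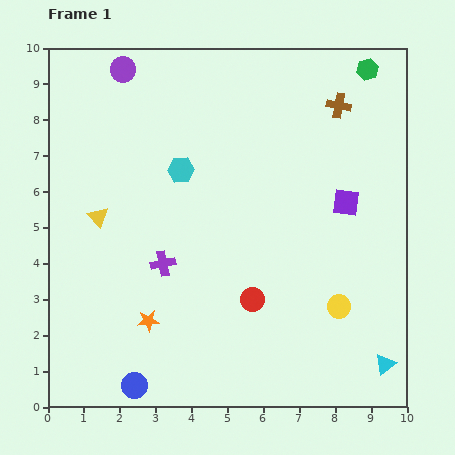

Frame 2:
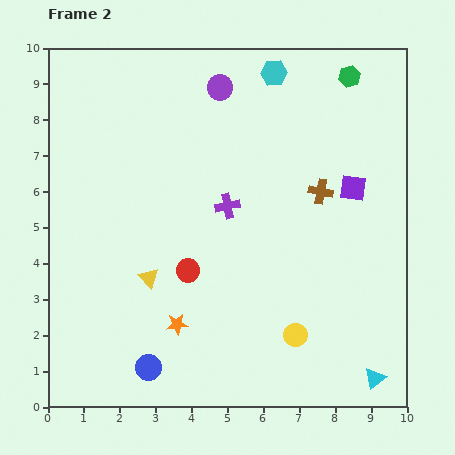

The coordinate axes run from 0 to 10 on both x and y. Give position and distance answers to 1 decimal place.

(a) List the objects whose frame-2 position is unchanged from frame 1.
none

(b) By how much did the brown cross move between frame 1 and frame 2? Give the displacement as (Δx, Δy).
(-0.5, -2.4)

The brown cross was at (8.1, 8.4) in frame 1 and (7.6, 6.0) in frame 2.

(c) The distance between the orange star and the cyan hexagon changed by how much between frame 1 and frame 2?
+3.2

Distance in frame 1: 4.3. Distance in frame 2: 7.5.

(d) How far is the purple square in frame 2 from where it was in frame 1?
0.4

The purple square moved from (8.3, 5.7) to (8.5, 6.1), a distance of √(0.2² + 0.4²) ≈ 0.4.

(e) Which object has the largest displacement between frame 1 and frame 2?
the cyan hexagon

(moved 3.7; next 2.7)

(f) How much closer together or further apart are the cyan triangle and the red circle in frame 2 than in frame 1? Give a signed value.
+1.9

Distance in frame 1: 4.1. Distance in frame 2: 6.0.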